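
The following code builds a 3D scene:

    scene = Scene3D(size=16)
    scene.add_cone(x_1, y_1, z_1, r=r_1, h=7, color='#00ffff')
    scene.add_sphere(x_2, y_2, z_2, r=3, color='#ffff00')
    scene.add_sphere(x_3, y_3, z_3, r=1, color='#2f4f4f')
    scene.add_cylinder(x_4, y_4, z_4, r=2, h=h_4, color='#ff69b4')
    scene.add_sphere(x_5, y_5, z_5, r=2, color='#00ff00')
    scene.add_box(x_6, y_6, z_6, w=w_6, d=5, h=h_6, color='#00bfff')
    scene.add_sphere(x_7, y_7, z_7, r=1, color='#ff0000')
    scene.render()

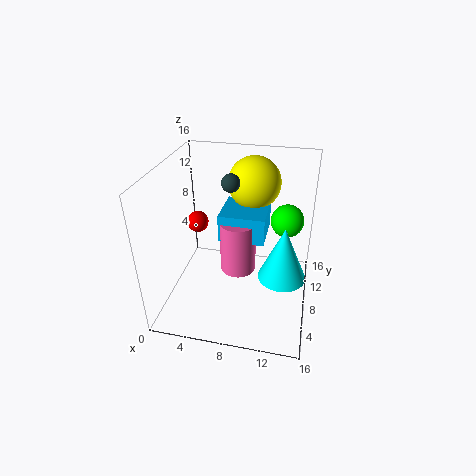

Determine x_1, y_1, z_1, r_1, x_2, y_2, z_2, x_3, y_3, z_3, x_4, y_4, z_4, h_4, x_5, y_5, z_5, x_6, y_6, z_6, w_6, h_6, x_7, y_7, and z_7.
x_1 = 13, y_1 = 11, z_1 = 1, r_1 = 3, x_2 = 9, y_2 = 12, z_2 = 13, x_3 = 7, y_3 = 9, z_3 = 14, x_4 = 8, y_4 = 8, z_4 = 4, h_4 = 6, x_5 = 13, y_5 = 13, z_5 = 8, x_6 = 6, y_6 = 7, z_6 = 8, w_6 = 5, h_6 = 3, x_7 = 5, y_7 = 4, z_7 = 12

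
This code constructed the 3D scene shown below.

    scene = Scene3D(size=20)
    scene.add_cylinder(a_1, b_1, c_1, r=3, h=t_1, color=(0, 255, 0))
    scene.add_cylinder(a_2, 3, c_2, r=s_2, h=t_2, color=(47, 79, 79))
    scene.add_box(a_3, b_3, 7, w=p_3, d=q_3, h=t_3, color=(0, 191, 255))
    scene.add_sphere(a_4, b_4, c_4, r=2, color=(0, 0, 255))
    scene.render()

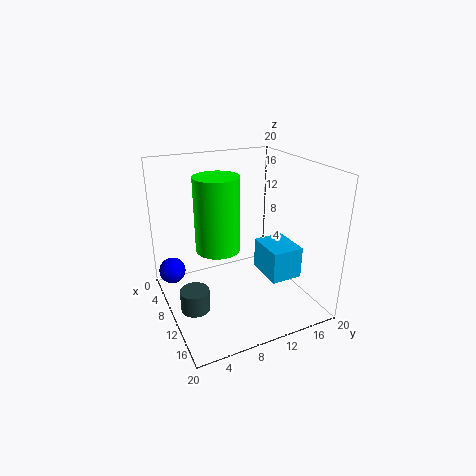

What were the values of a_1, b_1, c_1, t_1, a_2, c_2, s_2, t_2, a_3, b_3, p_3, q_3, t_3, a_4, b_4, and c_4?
a_1 = 10
b_1 = 7
c_1 = 9
t_1 = 10
a_2 = 11
c_2 = 1
s_2 = 2
t_2 = 3
a_3 = 13
b_3 = 11
p_3 = 5
q_3 = 4
t_3 = 4
a_4 = 3
b_4 = 2
c_4 = 3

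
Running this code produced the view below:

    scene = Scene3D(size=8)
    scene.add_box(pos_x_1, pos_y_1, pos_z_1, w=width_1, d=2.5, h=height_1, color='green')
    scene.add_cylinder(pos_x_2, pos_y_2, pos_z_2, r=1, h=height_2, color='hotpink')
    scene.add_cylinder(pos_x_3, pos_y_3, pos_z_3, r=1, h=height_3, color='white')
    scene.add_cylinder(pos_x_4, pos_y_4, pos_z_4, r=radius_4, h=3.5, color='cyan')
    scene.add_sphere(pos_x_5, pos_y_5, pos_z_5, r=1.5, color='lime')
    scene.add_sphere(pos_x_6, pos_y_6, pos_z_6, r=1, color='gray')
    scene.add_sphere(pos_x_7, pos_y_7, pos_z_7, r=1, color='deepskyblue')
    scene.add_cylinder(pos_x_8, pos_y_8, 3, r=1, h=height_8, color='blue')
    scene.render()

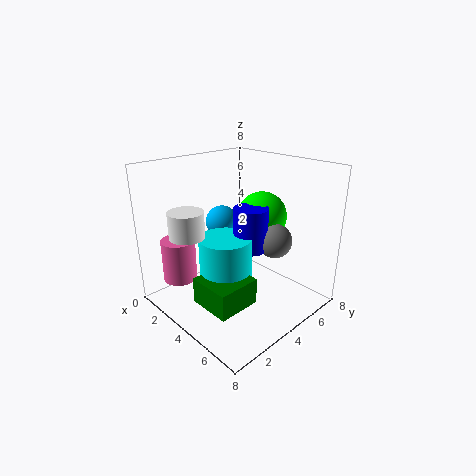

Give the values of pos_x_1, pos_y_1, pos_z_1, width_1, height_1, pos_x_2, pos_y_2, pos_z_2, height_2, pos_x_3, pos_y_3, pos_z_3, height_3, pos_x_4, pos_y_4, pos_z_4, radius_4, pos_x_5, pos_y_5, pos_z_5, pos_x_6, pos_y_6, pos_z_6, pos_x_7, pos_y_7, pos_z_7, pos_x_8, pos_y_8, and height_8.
pos_x_1 = 3, pos_y_1 = 1.5, pos_z_1 = 0.5, width_1 = 2.5, height_1 = 1.5, pos_x_2 = 1, pos_y_2 = 2, pos_z_2 = 1, height_2 = 2.5, pos_x_3 = 2, pos_y_3 = 2, pos_z_3 = 4, height_3 = 1.5, pos_x_4 = 3.5, pos_y_4 = 3.5, pos_z_4 = 0.5, radius_4 = 1.5, pos_x_5 = 3.5, pos_y_5 = 6.5, pos_z_5 = 4.5, pos_x_6 = 5, pos_y_6 = 6, pos_z_6 = 3.5, pos_x_7 = 1.5, pos_y_7 = 5, pos_z_7 = 4, pos_x_8 = 4, pos_y_8 = 5, height_8 = 2.5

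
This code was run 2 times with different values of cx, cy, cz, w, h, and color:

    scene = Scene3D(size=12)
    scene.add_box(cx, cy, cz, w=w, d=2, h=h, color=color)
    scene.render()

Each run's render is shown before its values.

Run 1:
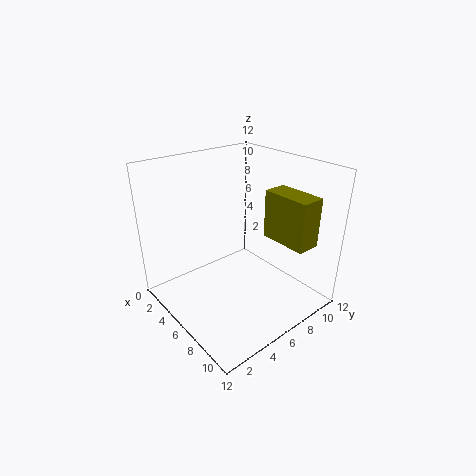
cx = 7
cy = 8
cz = 6
w = 4
h = 4
color = 'olive'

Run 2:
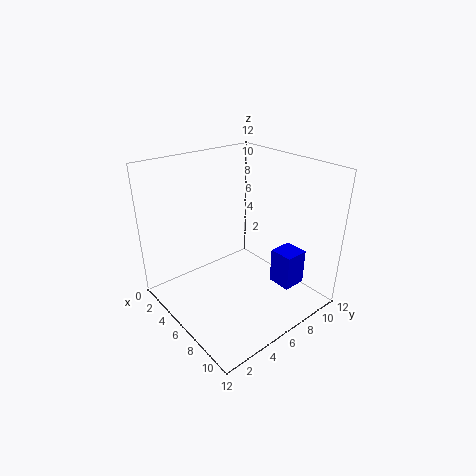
cx = 8
cy = 8
cz = 2
w = 2
h = 3
color = 'blue'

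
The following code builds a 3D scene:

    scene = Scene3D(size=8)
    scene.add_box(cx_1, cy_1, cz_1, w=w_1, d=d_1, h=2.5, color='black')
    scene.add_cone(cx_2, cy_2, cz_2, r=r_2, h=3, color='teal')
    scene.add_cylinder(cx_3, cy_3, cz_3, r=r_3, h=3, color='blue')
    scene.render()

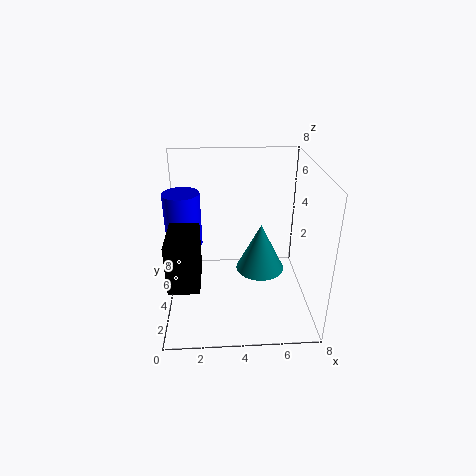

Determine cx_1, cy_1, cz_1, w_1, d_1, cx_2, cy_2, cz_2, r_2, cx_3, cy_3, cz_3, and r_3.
cx_1 = 0.5; cy_1 = 0.5; cz_1 = 3; w_1 = 1.5; d_1 = 2.5; cx_2 = 5.5; cy_2 = 5.5; cz_2 = 1; r_2 = 1.5; cx_3 = 1; cy_3 = 4.5; cz_3 = 3.5; r_3 = 1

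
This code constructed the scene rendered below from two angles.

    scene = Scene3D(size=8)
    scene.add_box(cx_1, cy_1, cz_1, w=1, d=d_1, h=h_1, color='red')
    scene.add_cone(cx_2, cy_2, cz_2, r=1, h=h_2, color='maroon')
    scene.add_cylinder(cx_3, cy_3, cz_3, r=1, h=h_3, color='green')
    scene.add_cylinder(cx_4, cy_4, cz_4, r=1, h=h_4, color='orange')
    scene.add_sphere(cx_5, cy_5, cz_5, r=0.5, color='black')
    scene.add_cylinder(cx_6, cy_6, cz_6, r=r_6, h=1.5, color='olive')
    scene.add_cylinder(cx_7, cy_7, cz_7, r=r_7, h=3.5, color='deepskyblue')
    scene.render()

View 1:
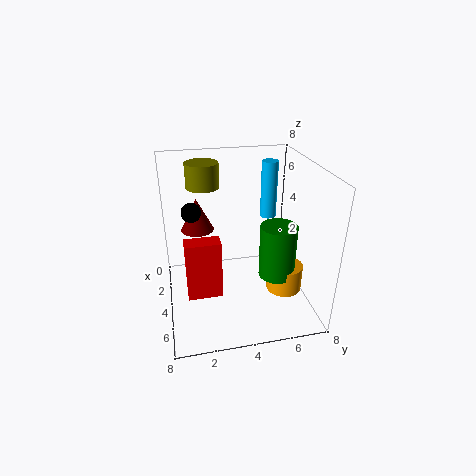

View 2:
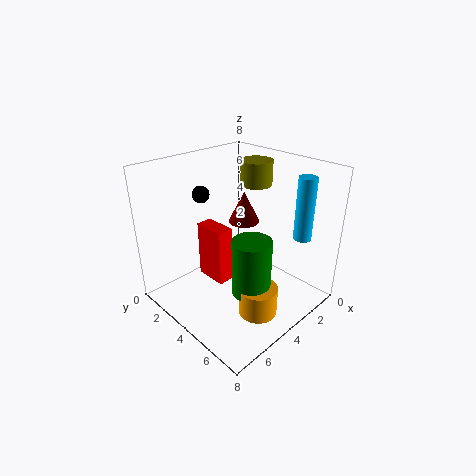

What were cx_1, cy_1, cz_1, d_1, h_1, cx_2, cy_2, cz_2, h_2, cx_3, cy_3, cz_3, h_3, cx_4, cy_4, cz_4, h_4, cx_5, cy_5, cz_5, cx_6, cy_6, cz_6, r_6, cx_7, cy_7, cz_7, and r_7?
cx_1 = 3.5
cy_1 = 1
cz_1 = 0.5
d_1 = 2
h_1 = 3.5
cx_2 = 1.5
cy_2 = 2
cz_2 = 3.5
h_2 = 2
cx_3 = 5
cy_3 = 6
cz_3 = 2
h_3 = 3
cx_4 = 5
cy_4 = 6.5
cz_4 = 1
h_4 = 1.5
cx_5 = 4.5
cy_5 = 1.5
cz_5 = 6
cx_6 = 1
cy_6 = 2.5
cz_6 = 6
r_6 = 1
cx_7 = 1.5
cy_7 = 6.5
cz_7 = 4
r_7 = 0.5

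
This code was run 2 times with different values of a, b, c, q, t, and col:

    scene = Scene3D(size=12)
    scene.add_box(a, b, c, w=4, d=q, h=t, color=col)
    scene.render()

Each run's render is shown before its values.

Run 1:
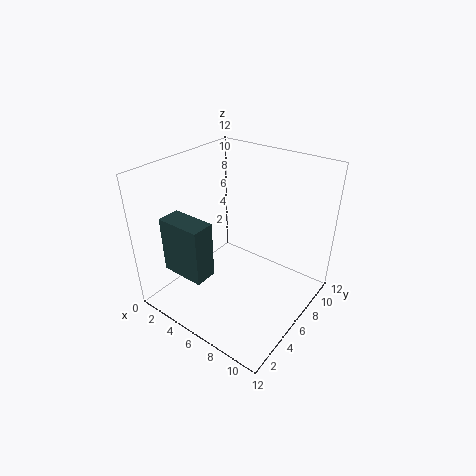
a = 0.5, b = 2.5, c = 2.5, q = 2, t = 5, col = 'darkslategray'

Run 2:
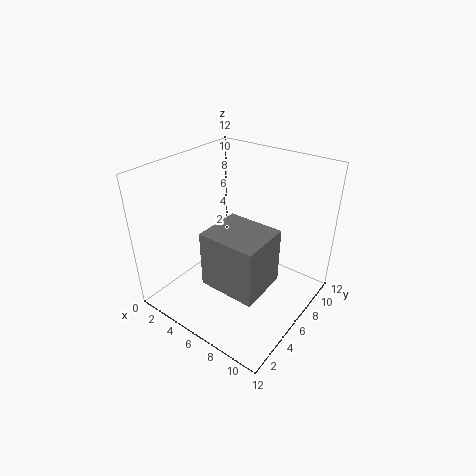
a = 7, b = 0.5, c = 5.5, q = 3.5, t = 4, col = 'gray'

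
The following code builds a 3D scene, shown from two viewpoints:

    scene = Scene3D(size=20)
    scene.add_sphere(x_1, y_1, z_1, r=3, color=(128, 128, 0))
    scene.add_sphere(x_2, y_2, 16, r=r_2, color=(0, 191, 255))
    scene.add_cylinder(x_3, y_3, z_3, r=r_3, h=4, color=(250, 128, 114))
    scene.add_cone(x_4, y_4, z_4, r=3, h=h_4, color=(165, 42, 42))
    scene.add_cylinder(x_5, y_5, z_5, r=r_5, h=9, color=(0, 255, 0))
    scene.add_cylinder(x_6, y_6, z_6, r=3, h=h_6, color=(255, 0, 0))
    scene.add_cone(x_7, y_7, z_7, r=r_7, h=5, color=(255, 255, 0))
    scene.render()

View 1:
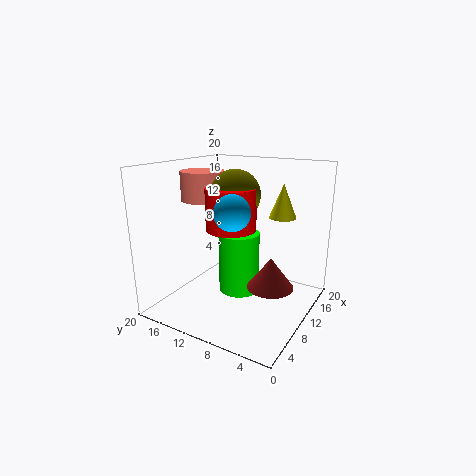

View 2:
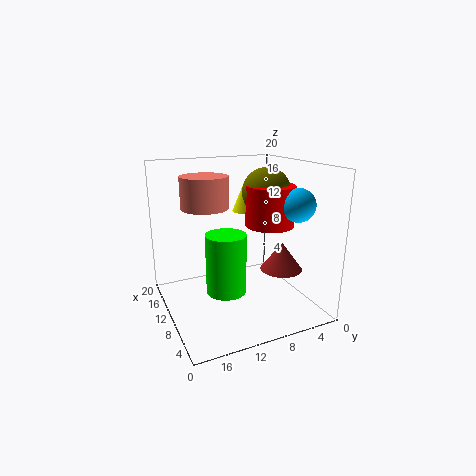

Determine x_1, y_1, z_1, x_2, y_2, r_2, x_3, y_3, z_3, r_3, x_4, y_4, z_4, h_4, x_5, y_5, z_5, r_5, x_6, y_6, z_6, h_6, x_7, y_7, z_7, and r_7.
x_1 = 6, y_1 = 8, z_1 = 17, x_2 = 2, y_2 = 6, r_2 = 2, x_3 = 9, y_3 = 15, z_3 = 15, r_3 = 3, x_4 = 8, y_4 = 4, z_4 = 5, h_4 = 4, x_5 = 12, y_5 = 11, z_5 = 1, r_5 = 3, x_6 = 5, y_6 = 8, z_6 = 13, h_6 = 5, x_7 = 16, y_7 = 6, z_7 = 12, r_7 = 2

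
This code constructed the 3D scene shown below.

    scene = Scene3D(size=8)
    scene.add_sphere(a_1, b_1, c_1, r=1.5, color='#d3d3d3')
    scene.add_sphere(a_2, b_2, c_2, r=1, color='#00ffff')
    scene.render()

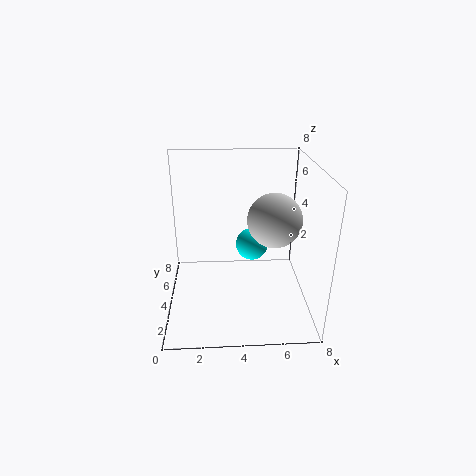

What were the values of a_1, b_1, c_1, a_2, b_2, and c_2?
a_1 = 6
b_1 = 4
c_1 = 5
a_2 = 5
b_2 = 6
c_2 = 2.5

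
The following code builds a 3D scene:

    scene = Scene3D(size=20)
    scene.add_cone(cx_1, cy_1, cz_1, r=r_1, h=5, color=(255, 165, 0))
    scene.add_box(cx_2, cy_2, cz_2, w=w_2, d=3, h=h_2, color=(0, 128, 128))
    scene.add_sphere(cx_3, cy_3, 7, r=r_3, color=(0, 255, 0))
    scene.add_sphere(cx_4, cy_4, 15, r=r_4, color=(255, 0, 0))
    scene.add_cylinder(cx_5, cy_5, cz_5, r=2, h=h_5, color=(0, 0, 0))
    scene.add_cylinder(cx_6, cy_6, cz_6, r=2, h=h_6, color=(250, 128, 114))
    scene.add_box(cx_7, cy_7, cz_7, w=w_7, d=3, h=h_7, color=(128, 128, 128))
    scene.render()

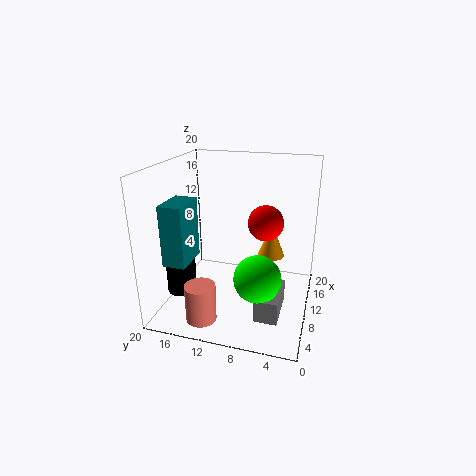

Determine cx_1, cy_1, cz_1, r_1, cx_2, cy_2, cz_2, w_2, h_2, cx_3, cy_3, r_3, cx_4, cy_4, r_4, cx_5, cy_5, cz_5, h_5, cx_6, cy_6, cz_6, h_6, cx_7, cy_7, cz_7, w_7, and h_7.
cx_1 = 14
cy_1 = 6
cz_1 = 6
r_1 = 2
cx_2 = 3
cy_2 = 15
cz_2 = 8
w_2 = 5
h_2 = 8
cx_3 = 5
cy_3 = 6
r_3 = 3
cx_4 = 4
cy_4 = 5
r_4 = 2
cx_5 = 6
cy_5 = 17
cz_5 = 3
h_5 = 7
cx_6 = 3
cy_6 = 13
cz_6 = 1
h_6 = 5
cx_7 = 3
cy_7 = 3
cz_7 = 2
w_7 = 6
h_7 = 3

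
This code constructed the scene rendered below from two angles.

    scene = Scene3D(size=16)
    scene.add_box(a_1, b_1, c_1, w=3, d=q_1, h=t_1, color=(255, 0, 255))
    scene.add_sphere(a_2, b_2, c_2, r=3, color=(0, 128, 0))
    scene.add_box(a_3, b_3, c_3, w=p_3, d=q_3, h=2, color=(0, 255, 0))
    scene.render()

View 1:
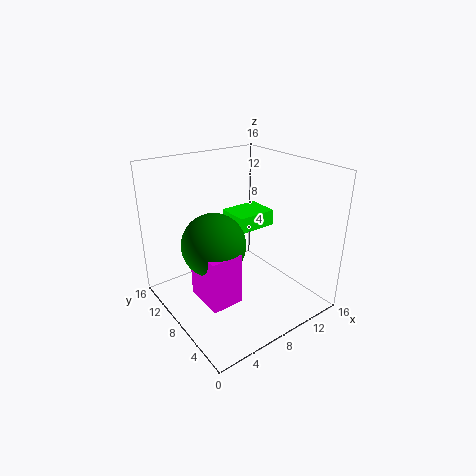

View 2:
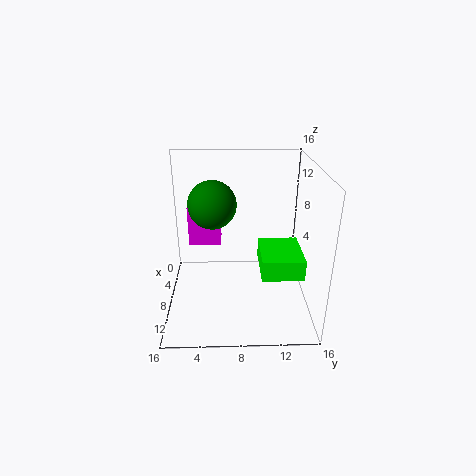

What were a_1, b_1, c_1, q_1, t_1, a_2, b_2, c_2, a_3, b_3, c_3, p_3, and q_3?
a_1 = 1, b_1 = 2, c_1 = 5, q_1 = 4, t_1 = 5, a_2 = 3, b_2 = 5, c_2 = 10, a_3 = 10, b_3 = 10, c_3 = 7, p_3 = 5, q_3 = 4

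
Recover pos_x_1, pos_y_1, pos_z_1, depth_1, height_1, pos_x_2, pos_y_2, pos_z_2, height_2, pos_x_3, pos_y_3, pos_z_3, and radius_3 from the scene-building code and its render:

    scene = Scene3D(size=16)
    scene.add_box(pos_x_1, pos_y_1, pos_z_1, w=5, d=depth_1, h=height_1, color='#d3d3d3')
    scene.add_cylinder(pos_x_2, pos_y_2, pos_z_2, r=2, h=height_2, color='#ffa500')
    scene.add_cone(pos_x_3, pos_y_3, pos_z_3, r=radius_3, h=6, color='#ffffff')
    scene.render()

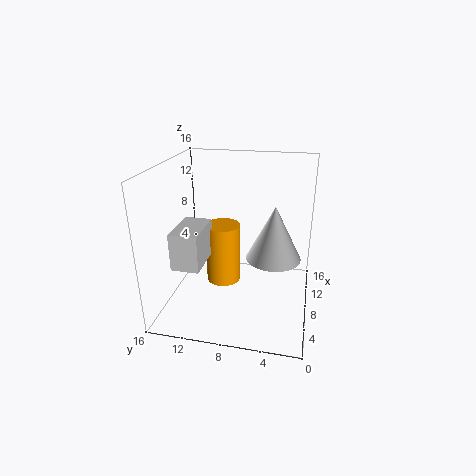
pos_x_1 = 3; pos_y_1 = 11; pos_z_1 = 6; depth_1 = 3; height_1 = 4; pos_x_2 = 9; pos_y_2 = 10; pos_z_2 = 2; height_2 = 7; pos_x_3 = 8; pos_y_3 = 4; pos_z_3 = 6; radius_3 = 3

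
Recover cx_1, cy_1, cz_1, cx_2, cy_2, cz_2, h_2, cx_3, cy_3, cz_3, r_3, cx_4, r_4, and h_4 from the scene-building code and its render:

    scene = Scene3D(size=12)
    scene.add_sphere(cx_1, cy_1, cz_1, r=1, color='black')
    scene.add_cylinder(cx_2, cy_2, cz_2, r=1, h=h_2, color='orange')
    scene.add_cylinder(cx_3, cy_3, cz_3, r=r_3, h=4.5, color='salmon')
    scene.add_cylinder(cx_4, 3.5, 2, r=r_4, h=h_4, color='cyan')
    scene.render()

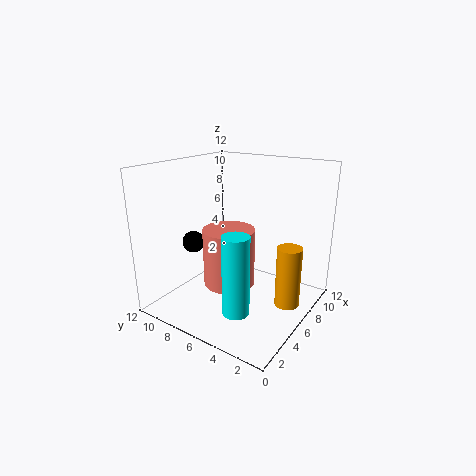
cx_1 = 6; cy_1 = 11; cz_1 = 4.5; cx_2 = 6.5; cy_2 = 1.5; cz_2 = 1; h_2 = 5; cx_3 = 4; cy_3 = 5.5; cz_3 = 3; r_3 = 2; cx_4 = 2; r_4 = 1; h_4 = 6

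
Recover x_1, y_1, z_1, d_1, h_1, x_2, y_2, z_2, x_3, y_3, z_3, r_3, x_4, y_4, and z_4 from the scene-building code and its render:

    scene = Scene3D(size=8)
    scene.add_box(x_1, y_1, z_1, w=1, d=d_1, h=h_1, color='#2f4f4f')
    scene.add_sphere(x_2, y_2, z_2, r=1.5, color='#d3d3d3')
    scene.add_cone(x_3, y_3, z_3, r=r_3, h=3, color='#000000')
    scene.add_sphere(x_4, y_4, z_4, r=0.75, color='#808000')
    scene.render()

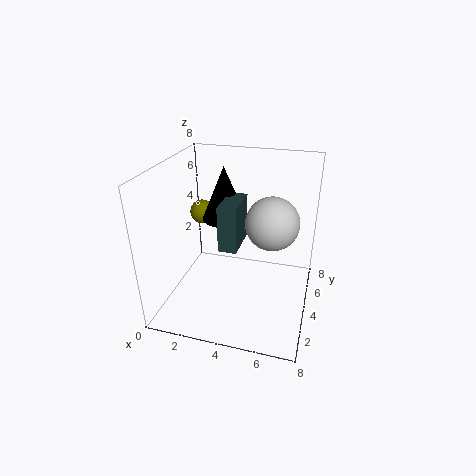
x_1 = 3.25, y_1 = 2.75, z_1 = 3.75, d_1 = 2.25, h_1 = 2.5, x_2 = 5.75, y_2 = 4.75, z_2 = 4.75, x_3 = 3, y_3 = 4.75, z_3 = 4.75, r_3 = 1.25, x_4 = 1, y_4 = 6.25, z_4 = 4.25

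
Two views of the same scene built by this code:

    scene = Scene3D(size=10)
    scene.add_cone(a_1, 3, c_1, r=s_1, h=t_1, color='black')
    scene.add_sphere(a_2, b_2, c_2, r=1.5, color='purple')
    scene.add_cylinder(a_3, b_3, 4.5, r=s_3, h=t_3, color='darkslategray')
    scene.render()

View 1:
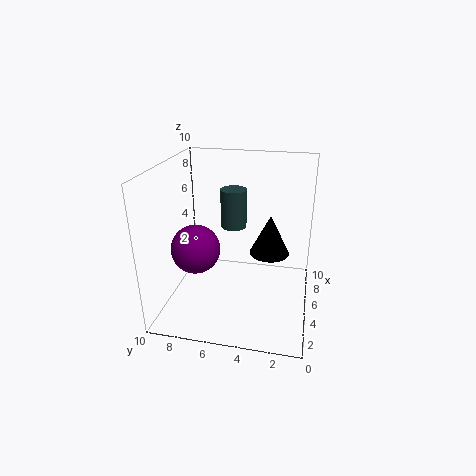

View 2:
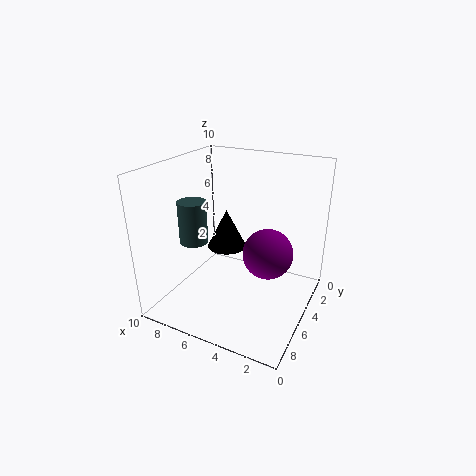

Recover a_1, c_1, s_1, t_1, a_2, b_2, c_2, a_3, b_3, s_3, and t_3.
a_1 = 7
c_1 = 3
s_1 = 1.5
t_1 = 3
a_2 = 2
b_2 = 7
c_2 = 5.5
a_3 = 8
b_3 = 6
s_3 = 1
t_3 = 3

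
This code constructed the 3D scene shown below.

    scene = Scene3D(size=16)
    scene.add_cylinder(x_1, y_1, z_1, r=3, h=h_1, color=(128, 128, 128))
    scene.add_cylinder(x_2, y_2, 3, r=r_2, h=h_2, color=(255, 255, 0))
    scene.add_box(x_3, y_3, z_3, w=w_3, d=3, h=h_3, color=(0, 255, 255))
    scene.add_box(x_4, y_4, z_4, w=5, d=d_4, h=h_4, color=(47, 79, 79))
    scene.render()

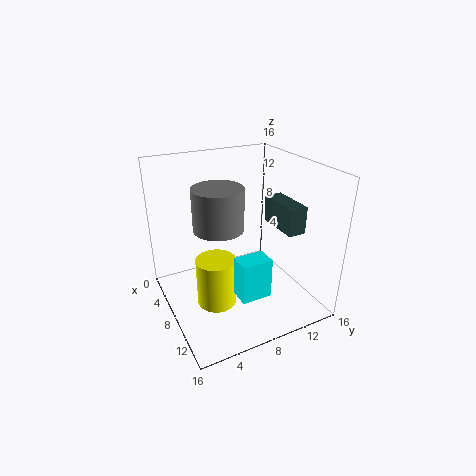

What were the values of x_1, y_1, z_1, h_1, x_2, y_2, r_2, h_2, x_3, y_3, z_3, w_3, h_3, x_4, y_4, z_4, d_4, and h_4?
x_1 = 5; y_1 = 7; z_1 = 8; h_1 = 5; x_2 = 11; y_2 = 4; r_2 = 2; h_2 = 5; x_3 = 13; y_3 = 5; z_3 = 5; w_3 = 2; h_3 = 4; x_4 = 7; y_4 = 12; z_4 = 9; d_4 = 2; h_4 = 3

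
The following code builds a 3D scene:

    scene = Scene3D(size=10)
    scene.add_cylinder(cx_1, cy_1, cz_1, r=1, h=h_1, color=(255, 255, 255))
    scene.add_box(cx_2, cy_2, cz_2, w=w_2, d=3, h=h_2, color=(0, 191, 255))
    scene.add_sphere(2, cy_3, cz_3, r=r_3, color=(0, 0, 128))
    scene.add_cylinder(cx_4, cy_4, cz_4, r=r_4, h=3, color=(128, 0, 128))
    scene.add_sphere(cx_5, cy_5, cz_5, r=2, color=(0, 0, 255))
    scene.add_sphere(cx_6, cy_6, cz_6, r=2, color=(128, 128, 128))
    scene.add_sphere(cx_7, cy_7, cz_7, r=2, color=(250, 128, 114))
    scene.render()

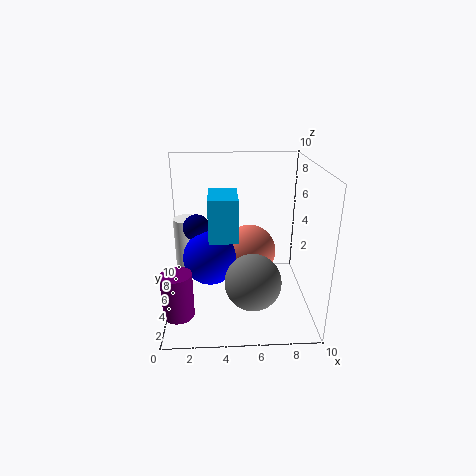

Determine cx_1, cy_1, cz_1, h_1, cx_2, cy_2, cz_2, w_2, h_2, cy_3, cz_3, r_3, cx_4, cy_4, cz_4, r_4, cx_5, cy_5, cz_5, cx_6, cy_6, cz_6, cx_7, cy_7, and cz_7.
cx_1 = 1
cy_1 = 9
cz_1 = 1
h_1 = 4
cx_2 = 3
cy_2 = 4
cz_2 = 5
w_2 = 2
h_2 = 3
cy_3 = 7
cz_3 = 5
r_3 = 1
cx_4 = 1
cy_4 = 2
cz_4 = 1
r_4 = 1
cx_5 = 3
cy_5 = 6
cz_5 = 3
cx_6 = 6
cy_6 = 4
cz_6 = 2
cx_7 = 6
cy_7 = 7
cz_7 = 3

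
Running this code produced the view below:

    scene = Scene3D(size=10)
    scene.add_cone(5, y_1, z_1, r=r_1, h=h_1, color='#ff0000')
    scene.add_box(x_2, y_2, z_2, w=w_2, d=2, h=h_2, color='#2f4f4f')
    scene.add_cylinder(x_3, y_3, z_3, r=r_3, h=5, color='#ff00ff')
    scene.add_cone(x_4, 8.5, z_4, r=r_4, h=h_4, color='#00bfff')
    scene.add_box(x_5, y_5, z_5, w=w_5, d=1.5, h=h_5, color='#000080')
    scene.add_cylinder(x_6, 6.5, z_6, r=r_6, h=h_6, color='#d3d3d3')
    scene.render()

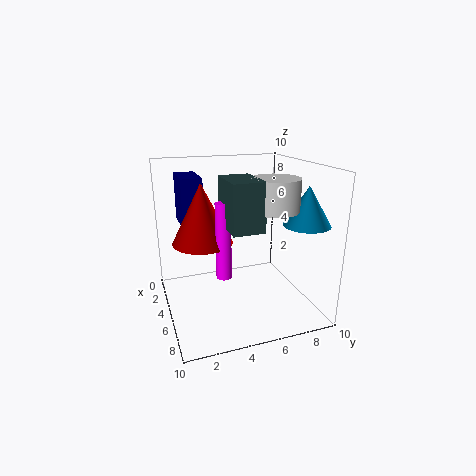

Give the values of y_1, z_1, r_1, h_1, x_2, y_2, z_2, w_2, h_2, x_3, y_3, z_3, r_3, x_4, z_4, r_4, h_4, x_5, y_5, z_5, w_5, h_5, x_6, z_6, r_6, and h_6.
y_1 = 2.5; z_1 = 5; r_1 = 2; h_1 = 4; x_2 = 5.5; y_2 = 3.5; z_2 = 6.5; w_2 = 3; h_2 = 3; x_3 = 6.5; y_3 = 3.5; z_3 = 3; r_3 = 0.5; x_4 = 8; z_4 = 6.5; r_4 = 1.5; h_4 = 2.5; x_5 = 0.5; y_5 = 1.5; z_5 = 5.5; w_5 = 3; h_5 = 3.5; x_6 = 7.5; z_6 = 7.5; r_6 = 1.5; h_6 = 2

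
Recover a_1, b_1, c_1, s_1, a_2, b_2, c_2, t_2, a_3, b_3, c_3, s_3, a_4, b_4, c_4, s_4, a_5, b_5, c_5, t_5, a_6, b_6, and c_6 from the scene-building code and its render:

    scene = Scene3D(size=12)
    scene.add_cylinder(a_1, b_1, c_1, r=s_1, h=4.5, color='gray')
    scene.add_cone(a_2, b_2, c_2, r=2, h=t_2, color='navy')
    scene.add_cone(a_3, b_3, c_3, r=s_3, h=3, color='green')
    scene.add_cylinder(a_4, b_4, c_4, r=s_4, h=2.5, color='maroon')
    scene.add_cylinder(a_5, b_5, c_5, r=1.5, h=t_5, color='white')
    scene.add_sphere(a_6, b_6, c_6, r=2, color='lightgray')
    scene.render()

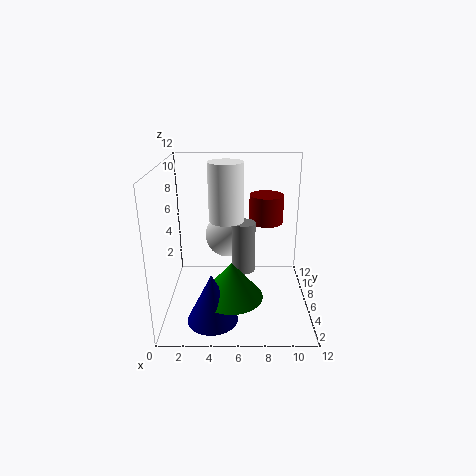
a_1 = 6.5, b_1 = 7, c_1 = 2.5, s_1 = 1, a_2 = 4, b_2 = 2.5, c_2 = 0.5, t_2 = 4, a_3 = 5.5, b_3 = 3.5, c_3 = 2, s_3 = 2.5, a_4 = 8.5, b_4 = 8.5, c_4 = 6.5, s_4 = 1.5, a_5 = 5, b_5 = 7.5, c_5 = 7, t_5 = 5, a_6 = 5, b_6 = 9, c_6 = 5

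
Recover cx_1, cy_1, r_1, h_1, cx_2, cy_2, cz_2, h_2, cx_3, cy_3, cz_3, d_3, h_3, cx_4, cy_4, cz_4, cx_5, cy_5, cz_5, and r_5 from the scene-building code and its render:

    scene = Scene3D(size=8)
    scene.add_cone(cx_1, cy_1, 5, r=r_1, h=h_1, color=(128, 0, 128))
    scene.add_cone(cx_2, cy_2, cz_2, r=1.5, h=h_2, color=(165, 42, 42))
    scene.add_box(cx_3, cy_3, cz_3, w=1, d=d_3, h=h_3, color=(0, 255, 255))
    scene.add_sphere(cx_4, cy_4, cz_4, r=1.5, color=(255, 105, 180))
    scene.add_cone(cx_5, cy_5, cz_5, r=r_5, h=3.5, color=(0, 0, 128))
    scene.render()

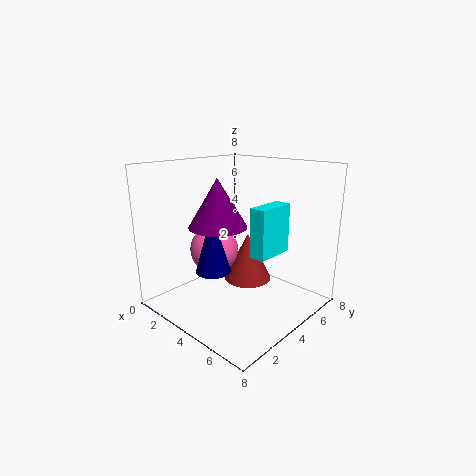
cx_1 = 4; cy_1 = 2.5; r_1 = 1.5; h_1 = 2.5; cx_2 = 3; cy_2 = 6; cz_2 = 0.5; h_2 = 3; cx_3 = 4; cy_3 = 5; cz_3 = 2.5; d_3 = 2.5; h_3 = 3; cx_4 = 1.5; cy_4 = 4.5; cz_4 = 2.5; cx_5 = 3; cy_5 = 3; cz_5 = 2; r_5 = 1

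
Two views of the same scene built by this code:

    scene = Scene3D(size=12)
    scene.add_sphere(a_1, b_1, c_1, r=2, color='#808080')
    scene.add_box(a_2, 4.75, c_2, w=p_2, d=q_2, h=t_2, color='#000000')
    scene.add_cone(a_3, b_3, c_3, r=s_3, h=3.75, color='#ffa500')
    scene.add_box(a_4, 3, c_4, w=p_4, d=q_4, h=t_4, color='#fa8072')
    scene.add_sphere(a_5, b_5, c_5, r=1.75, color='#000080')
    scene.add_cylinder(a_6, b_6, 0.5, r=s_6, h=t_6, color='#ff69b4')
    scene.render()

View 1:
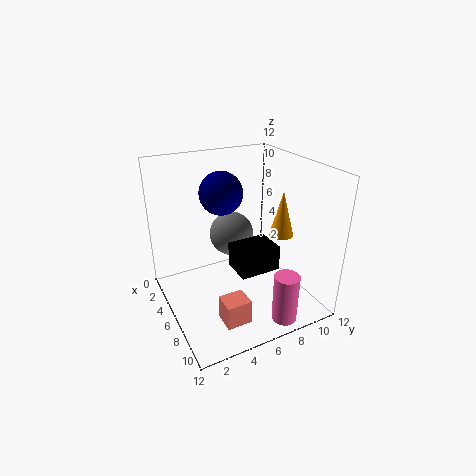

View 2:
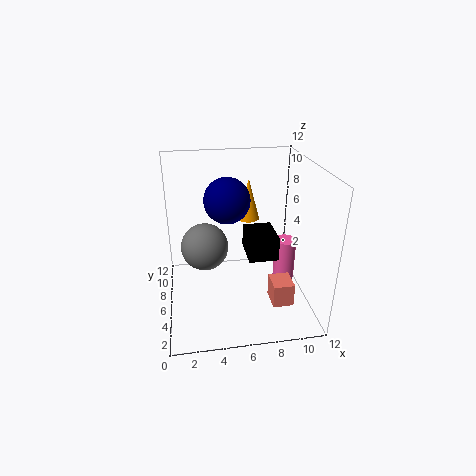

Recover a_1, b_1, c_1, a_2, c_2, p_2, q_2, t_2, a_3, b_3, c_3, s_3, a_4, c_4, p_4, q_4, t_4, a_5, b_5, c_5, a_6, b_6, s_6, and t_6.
a_1 = 3.25, b_1 = 6.75, c_1 = 5, a_2 = 6.75, c_2 = 4.25, p_2 = 2.5, q_2 = 3.25, t_2 = 2, a_3 = 7.5, b_3 = 9.25, c_3 = 6.25, s_3 = 1, a_4 = 8.5, c_4 = 0.75, p_4 = 1.75, q_4 = 2, t_4 = 2, a_5 = 5, b_5 = 5, c_5 = 9.75, a_6 = 10.75, b_6 = 7.75, s_6 = 1, t_6 = 4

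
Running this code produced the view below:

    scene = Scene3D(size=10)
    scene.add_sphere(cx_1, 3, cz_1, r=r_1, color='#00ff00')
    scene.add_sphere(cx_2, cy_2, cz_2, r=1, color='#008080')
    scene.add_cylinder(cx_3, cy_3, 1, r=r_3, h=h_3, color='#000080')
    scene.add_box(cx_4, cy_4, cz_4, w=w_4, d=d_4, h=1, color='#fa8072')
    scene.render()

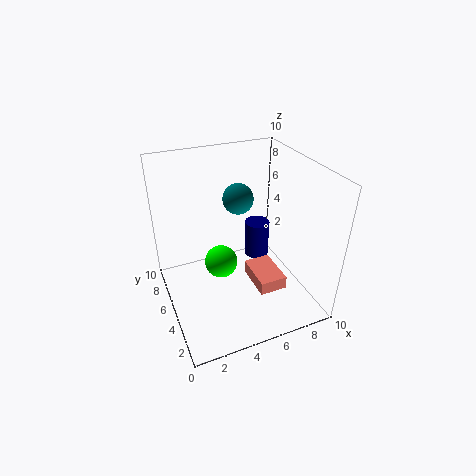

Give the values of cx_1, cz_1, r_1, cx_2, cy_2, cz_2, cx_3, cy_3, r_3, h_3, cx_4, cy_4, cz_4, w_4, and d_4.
cx_1 = 3; cz_1 = 5; r_1 = 1; cx_2 = 5; cy_2 = 5; cz_2 = 8; cx_3 = 8; cy_3 = 8; r_3 = 1; h_3 = 3; cx_4 = 6; cy_4 = 3; cz_4 = 1; w_4 = 2; d_4 = 3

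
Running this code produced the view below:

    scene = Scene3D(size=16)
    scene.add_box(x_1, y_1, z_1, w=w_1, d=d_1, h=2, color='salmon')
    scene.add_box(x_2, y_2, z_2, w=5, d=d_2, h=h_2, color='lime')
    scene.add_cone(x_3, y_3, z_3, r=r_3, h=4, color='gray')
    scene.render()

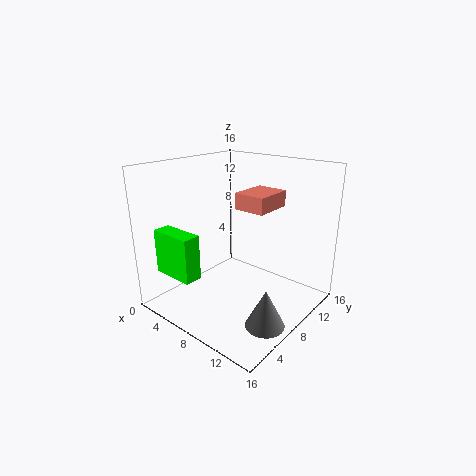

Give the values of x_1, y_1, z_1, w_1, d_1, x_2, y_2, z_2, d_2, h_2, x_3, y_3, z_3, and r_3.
x_1 = 5; y_1 = 11; z_1 = 10; w_1 = 4; d_1 = 5; x_2 = 1; y_2 = 2; z_2 = 4; d_2 = 2; h_2 = 5; x_3 = 14; y_3 = 5; z_3 = 1; r_3 = 2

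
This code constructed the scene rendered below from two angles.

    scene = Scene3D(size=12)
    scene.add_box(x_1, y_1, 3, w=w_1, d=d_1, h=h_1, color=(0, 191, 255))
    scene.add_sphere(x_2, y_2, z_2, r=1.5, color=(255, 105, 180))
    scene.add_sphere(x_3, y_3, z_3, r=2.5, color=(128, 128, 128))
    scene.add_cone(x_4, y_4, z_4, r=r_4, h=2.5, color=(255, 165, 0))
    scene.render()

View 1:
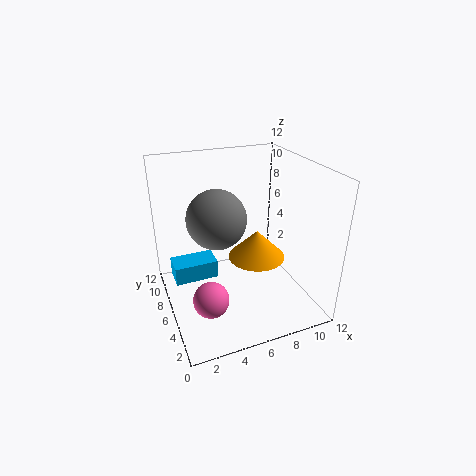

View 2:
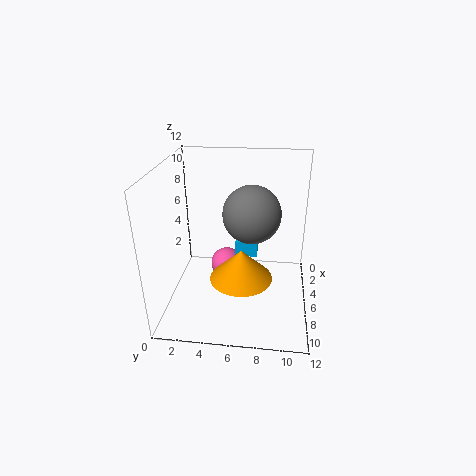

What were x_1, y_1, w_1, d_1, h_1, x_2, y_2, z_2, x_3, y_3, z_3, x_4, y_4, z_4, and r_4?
x_1 = 0.5; y_1 = 5.5; w_1 = 3.5; d_1 = 2; h_1 = 1.5; x_2 = 3; y_2 = 4.5; z_2 = 1.5; x_3 = 4.5; y_3 = 7; z_3 = 7.5; x_4 = 8; y_4 = 6.5; z_4 = 3.5; r_4 = 2.5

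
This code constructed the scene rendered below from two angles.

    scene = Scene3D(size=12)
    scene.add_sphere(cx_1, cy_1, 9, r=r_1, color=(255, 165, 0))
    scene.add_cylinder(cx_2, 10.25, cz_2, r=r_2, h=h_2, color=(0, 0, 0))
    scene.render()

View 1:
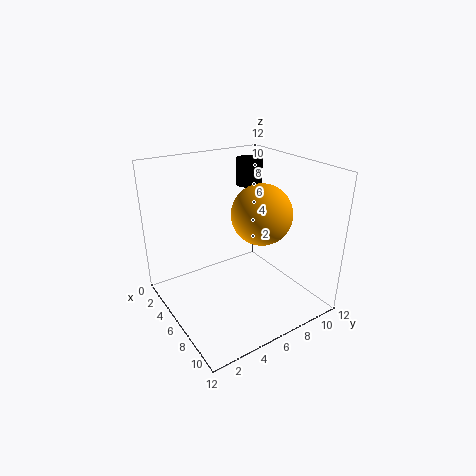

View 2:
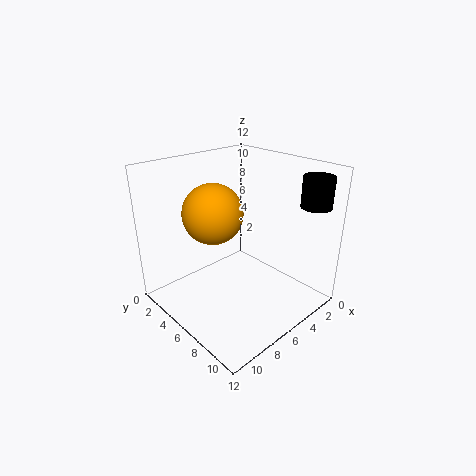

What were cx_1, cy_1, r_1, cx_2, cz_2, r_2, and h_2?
cx_1 = 8.75
cy_1 = 6.25
r_1 = 2.25
cx_2 = 1.5
cz_2 = 8.75
r_2 = 1.25
h_2 = 2.5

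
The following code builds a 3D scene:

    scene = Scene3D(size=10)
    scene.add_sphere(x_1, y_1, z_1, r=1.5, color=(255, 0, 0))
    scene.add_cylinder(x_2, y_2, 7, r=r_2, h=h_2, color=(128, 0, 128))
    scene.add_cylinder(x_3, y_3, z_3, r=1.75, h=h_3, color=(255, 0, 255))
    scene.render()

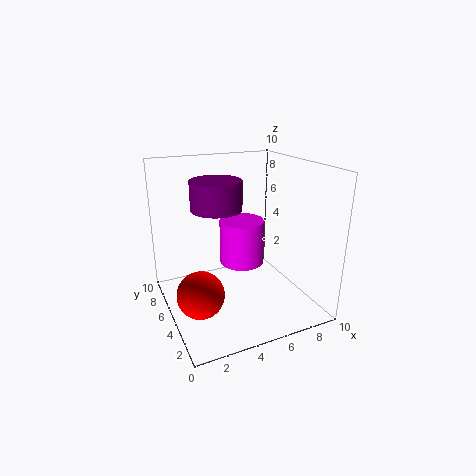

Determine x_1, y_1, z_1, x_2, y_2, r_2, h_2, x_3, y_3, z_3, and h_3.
x_1 = 1.5
y_1 = 3
z_1 = 2.5
x_2 = 3.75
y_2 = 5.75
r_2 = 1.75
h_2 = 2
x_3 = 6.5
y_3 = 7.5
z_3 = 1.75
h_3 = 3.5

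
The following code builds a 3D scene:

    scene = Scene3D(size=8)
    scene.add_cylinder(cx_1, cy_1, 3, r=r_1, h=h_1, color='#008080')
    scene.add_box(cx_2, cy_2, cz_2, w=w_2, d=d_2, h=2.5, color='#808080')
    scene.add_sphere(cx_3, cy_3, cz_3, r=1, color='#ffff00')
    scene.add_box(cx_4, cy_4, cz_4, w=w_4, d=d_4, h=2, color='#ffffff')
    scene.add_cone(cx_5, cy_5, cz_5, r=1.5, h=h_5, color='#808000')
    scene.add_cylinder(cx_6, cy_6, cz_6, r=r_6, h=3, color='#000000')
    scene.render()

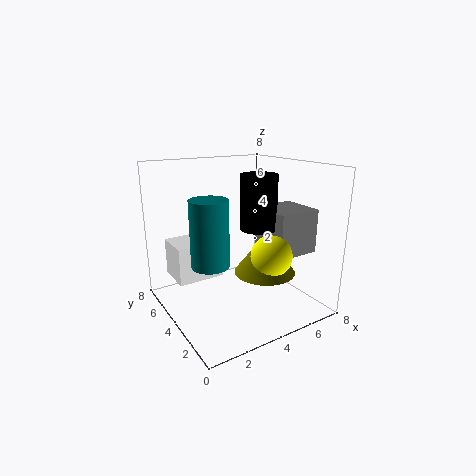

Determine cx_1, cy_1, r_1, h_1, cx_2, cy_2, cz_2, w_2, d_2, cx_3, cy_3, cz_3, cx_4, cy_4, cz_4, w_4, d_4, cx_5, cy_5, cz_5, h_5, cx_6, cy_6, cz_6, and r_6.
cx_1 = 2, cy_1 = 3.5, r_1 = 1, h_1 = 3.5, cx_2 = 5.5, cy_2 = 2, cz_2 = 3, w_2 = 2.5, d_2 = 2.5, cx_3 = 4, cy_3 = 1, cz_3 = 4, cx_4 = 0.5, cy_4 = 4, cz_4 = 2, w_4 = 2.5, d_4 = 2, cx_5 = 4, cy_5 = 1.5, cz_5 = 3, h_5 = 2, cx_6 = 5, cy_6 = 3.5, cz_6 = 4.5, r_6 = 1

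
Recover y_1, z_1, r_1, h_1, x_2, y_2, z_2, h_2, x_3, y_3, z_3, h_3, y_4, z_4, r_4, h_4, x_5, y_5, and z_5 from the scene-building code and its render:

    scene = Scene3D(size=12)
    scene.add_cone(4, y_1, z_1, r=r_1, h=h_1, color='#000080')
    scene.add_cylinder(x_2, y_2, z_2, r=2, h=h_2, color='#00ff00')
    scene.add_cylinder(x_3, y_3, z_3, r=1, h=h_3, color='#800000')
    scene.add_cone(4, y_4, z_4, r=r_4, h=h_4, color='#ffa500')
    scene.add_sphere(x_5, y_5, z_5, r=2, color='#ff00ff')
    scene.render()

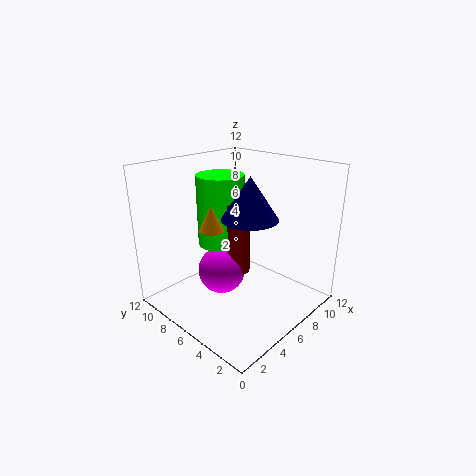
y_1 = 3
z_1 = 9
r_1 = 2
h_1 = 3
x_2 = 6
y_2 = 8
z_2 = 5
h_2 = 6
x_3 = 6
y_3 = 6
z_3 = 3
h_3 = 6
y_4 = 7
z_4 = 7
r_4 = 1
h_4 = 2
x_5 = 5
y_5 = 7
z_5 = 3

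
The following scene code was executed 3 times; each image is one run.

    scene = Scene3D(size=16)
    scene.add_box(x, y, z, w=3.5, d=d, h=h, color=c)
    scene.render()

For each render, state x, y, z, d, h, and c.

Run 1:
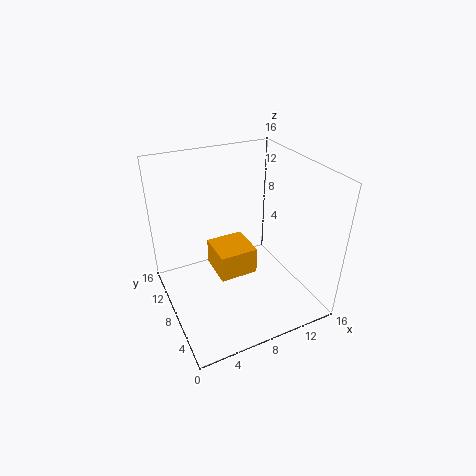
x = 3.5; y = 2; z = 8; d = 3.5; h = 2.5; c = 'orange'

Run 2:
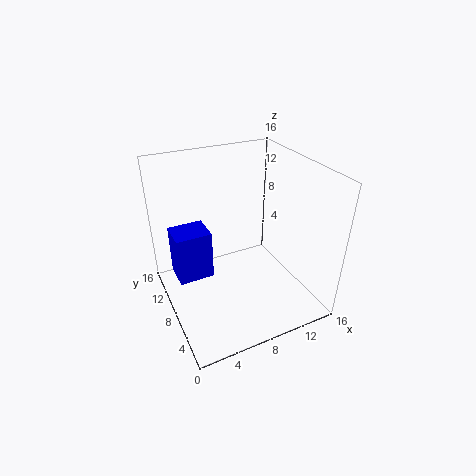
x = 0.5; y = 5.5; z = 6; d = 3; h = 5; c = 'blue'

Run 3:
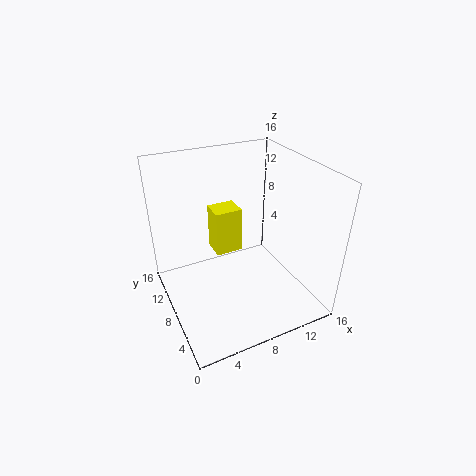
x = 7.5; y = 13; z = 2.5; d = 3; h = 6; c = 'yellow'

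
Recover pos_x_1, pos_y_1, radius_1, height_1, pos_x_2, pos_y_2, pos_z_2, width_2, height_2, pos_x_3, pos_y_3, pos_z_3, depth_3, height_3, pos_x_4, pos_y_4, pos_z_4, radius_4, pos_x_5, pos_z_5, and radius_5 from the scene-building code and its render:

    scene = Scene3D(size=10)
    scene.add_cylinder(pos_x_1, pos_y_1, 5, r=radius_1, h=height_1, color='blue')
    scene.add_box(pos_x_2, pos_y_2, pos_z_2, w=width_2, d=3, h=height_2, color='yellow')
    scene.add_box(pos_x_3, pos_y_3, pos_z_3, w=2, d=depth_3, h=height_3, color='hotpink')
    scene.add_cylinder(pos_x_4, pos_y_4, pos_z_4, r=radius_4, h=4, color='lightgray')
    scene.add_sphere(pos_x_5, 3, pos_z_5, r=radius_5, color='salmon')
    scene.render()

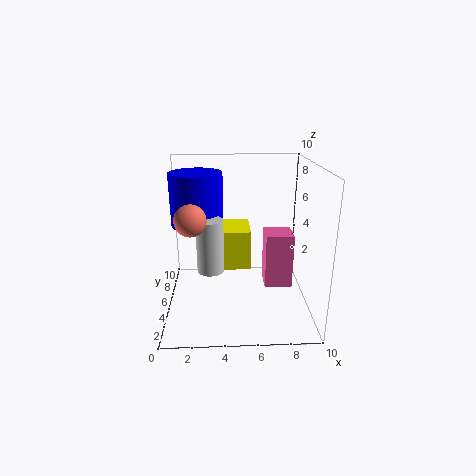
pos_x_1 = 2
pos_y_1 = 8
radius_1 = 2
height_1 = 4
pos_x_2 = 4
pos_y_2 = 6
pos_z_2 = 2
width_2 = 2
height_2 = 3
pos_x_3 = 7
pos_y_3 = 5
pos_z_3 = 1
depth_3 = 2
height_3 = 4
pos_x_4 = 3
pos_y_4 = 6
pos_z_4 = 2
radius_4 = 1
pos_x_5 = 2
pos_z_5 = 7
radius_5 = 1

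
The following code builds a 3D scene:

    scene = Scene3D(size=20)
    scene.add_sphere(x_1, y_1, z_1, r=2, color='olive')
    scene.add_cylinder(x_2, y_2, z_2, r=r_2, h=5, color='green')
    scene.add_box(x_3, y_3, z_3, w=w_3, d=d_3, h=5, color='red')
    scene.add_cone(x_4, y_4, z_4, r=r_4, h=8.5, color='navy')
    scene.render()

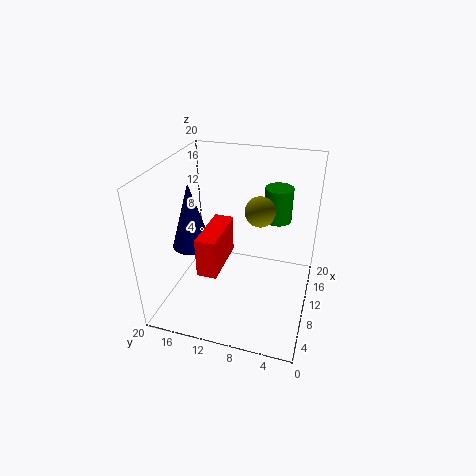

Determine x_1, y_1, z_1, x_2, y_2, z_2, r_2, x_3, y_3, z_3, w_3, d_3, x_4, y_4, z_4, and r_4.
x_1 = 10; y_1 = 7; z_1 = 14.5; x_2 = 15; y_2 = 5.5; z_2 = 11; r_2 = 2; x_3 = 2.5; y_3 = 10.5; z_3 = 8.5; w_3 = 7; d_3 = 2.5; x_4 = 6; y_4 = 15; z_4 = 10.5; r_4 = 2.5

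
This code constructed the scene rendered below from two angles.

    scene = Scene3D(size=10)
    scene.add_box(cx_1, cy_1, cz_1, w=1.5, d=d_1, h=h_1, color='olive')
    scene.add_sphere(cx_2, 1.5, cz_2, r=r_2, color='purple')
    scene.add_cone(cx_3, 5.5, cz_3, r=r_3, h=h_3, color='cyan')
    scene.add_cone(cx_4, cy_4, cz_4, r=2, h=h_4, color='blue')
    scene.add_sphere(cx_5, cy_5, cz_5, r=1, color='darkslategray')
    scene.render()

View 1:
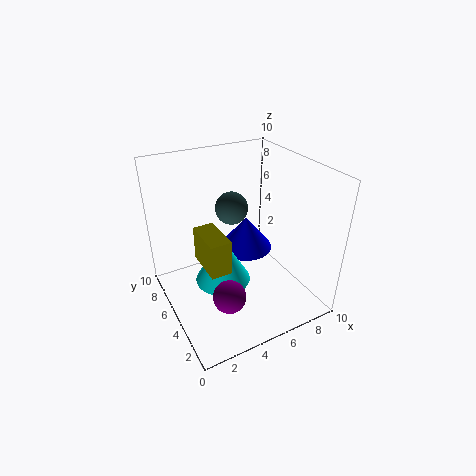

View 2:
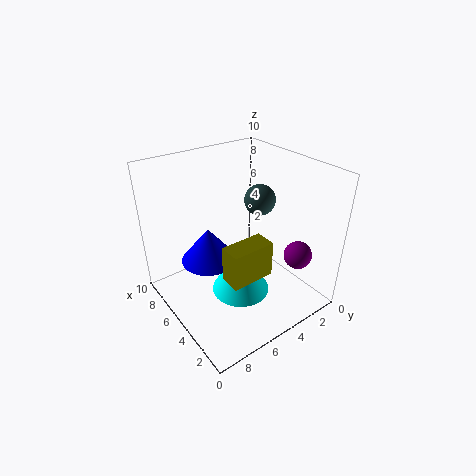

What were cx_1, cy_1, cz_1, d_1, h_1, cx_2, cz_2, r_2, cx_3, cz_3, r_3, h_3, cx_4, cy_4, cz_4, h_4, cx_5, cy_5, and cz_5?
cx_1 = 2.5, cy_1 = 4, cz_1 = 3, d_1 = 3, h_1 = 2.5, cx_2 = 2.5, cz_2 = 3.5, r_2 = 1, cx_3 = 4, cz_3 = 1.5, r_3 = 2, h_3 = 3.5, cx_4 = 6.5, cy_4 = 6.5, cz_4 = 3, h_4 = 2.5, cx_5 = 4, cy_5 = 4, cz_5 = 8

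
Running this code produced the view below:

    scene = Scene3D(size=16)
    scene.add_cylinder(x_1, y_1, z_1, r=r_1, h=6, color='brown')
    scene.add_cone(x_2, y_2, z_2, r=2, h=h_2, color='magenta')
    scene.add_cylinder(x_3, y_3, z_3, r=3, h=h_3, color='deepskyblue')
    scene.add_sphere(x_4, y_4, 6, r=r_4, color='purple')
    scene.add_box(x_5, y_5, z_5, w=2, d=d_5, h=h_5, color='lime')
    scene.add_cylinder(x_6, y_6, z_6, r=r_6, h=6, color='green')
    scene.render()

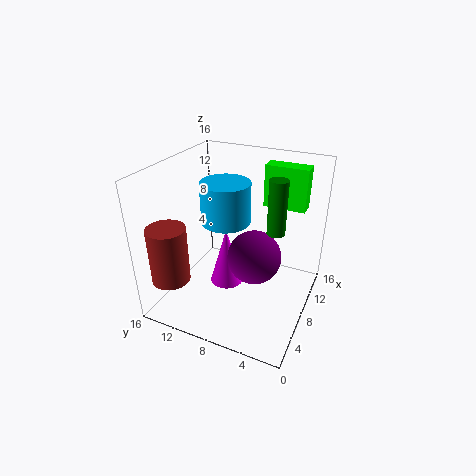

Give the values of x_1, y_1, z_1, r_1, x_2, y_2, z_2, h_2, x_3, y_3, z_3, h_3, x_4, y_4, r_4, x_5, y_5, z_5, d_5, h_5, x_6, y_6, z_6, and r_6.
x_1 = 2
y_1 = 13
z_1 = 5
r_1 = 2
x_2 = 9
y_2 = 10
z_2 = 1
h_2 = 7
x_3 = 11
y_3 = 11
z_3 = 8
h_3 = 5
x_4 = 8
y_4 = 6
r_4 = 3
x_5 = 13
y_5 = 2
z_5 = 10
d_5 = 5
h_5 = 5
x_6 = 9
y_6 = 4
z_6 = 9
r_6 = 1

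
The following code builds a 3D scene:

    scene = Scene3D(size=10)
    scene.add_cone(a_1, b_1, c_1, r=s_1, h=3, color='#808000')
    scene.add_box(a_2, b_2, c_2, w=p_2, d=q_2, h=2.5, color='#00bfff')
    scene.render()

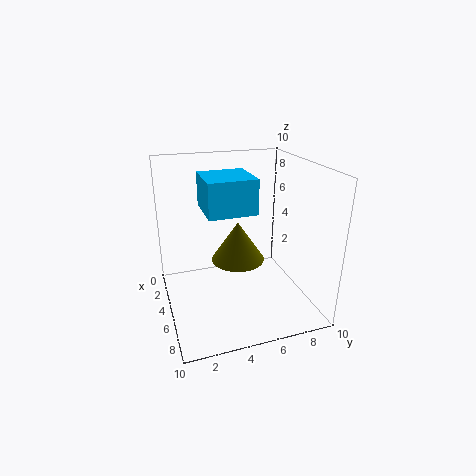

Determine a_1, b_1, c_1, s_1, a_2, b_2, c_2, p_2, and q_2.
a_1 = 3.5
b_1 = 5.5
c_1 = 2.5
s_1 = 2
a_2 = 1.5
b_2 = 3
c_2 = 6.5
p_2 = 3.5
q_2 = 3.5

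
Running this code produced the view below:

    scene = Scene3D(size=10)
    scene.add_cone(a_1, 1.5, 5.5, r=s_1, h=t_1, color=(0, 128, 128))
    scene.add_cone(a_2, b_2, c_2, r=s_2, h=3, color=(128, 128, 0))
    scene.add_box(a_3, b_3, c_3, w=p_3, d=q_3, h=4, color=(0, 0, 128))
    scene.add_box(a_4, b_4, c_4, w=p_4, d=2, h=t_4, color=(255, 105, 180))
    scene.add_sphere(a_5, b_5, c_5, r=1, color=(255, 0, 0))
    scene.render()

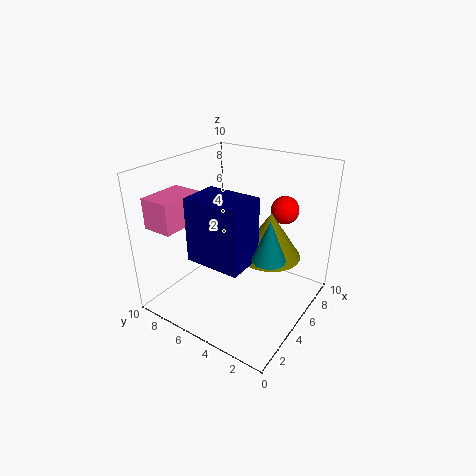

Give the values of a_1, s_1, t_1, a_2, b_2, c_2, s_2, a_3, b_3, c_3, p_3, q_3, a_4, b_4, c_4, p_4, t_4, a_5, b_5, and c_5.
a_1 = 3; s_1 = 1; t_1 = 2.5; a_2 = 5; b_2 = 2.5; c_2 = 4.5; s_2 = 2; a_3 = 1; b_3 = 2.5; c_3 = 5; p_3 = 2.5; q_3 = 3.5; a_4 = 0.5; b_4 = 7; c_4 = 6.5; p_4 = 3; t_4 = 2; a_5 = 8; b_5 = 3; c_5 = 6.5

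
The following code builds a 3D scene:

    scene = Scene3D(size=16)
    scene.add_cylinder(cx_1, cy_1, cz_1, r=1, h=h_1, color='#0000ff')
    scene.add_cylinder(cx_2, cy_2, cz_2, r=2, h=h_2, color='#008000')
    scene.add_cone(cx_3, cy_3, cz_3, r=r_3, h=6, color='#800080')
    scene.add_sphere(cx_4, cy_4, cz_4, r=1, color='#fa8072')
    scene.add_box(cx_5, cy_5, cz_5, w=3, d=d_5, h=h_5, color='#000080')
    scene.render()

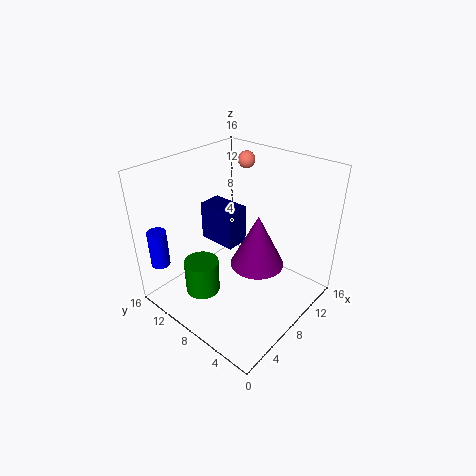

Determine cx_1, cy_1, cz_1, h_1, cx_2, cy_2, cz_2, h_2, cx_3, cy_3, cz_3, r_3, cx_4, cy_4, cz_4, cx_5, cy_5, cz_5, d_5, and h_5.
cx_1 = 1
cy_1 = 13
cz_1 = 6
h_1 = 4
cx_2 = 5
cy_2 = 11
cz_2 = 1
h_2 = 4
cx_3 = 9
cy_3 = 6
cz_3 = 5
r_3 = 3
cx_4 = 13
cy_4 = 11
cz_4 = 15
cx_5 = 10
cy_5 = 11
cz_5 = 4
d_5 = 5
h_5 = 5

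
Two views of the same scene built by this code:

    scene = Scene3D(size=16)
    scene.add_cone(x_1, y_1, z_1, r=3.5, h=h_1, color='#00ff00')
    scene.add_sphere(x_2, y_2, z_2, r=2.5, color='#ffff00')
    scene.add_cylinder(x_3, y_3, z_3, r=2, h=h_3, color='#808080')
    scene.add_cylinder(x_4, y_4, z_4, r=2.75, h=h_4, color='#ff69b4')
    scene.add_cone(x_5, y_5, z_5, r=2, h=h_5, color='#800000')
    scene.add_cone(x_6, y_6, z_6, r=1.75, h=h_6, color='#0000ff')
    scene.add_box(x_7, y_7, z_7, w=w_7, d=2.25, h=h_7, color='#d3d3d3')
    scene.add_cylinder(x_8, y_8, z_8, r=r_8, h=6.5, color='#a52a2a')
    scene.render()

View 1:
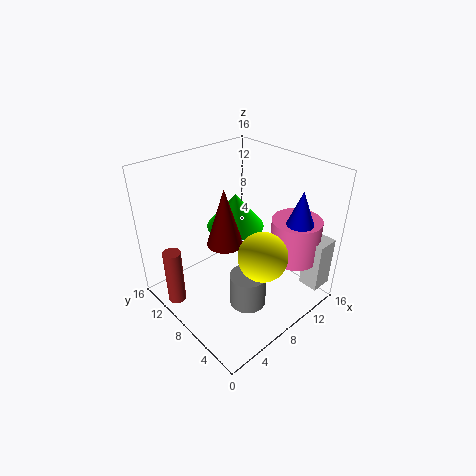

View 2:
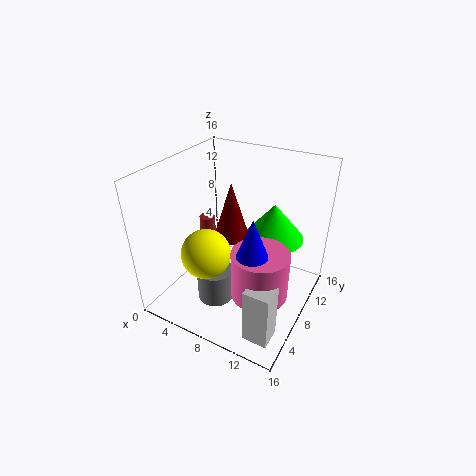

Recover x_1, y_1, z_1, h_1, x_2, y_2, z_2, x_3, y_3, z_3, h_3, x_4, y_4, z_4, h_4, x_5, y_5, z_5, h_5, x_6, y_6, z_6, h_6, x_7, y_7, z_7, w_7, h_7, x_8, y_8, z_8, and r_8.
x_1 = 10.75
y_1 = 11.5
z_1 = 7
h_1 = 4.25
x_2 = 7
y_2 = 3.25
z_2 = 8.5
x_3 = 6.75
y_3 = 5
z_3 = 1.5
h_3 = 3.75
x_4 = 12.75
y_4 = 3.75
z_4 = 5.5
h_4 = 4.75
x_5 = 6.75
y_5 = 8.75
z_5 = 7.5
h_5 = 6.5
x_6 = 12.25
y_6 = 3
z_6 = 9.5
h_6 = 4.5
x_7 = 12.75
y_7 = 0.25
z_7 = 2.5
w_7 = 2.5
h_7 = 5.75
x_8 = 1.5
y_8 = 11.5
z_8 = 0.75
r_8 = 1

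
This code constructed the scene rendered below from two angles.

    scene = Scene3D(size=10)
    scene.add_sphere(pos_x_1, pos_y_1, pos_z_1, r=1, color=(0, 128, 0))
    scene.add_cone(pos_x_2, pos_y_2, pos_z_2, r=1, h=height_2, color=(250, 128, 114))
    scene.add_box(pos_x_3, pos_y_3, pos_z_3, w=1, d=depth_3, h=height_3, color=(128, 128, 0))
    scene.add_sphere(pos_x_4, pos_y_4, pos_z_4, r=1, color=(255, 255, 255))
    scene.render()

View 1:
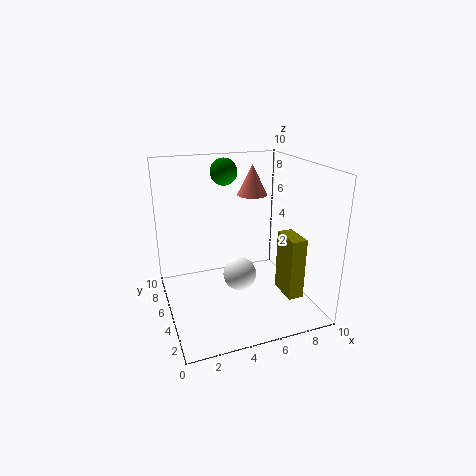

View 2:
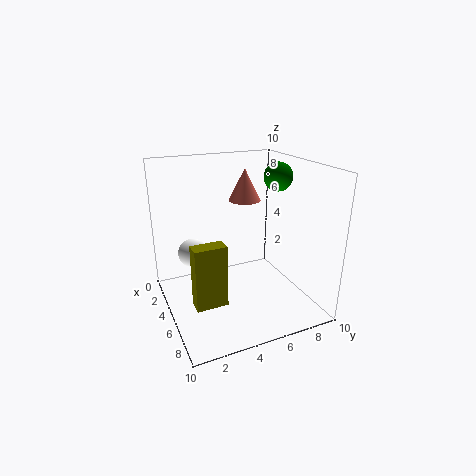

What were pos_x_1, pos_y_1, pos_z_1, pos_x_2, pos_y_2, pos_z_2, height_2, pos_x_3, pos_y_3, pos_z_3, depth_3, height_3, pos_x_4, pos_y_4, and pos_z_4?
pos_x_1 = 5
pos_y_1 = 8
pos_z_1 = 9
pos_x_2 = 6
pos_y_2 = 5
pos_z_2 = 8
height_2 = 2
pos_x_3 = 7
pos_y_3 = 1
pos_z_3 = 2
depth_3 = 2
height_3 = 4
pos_x_4 = 4
pos_y_4 = 2
pos_z_4 = 4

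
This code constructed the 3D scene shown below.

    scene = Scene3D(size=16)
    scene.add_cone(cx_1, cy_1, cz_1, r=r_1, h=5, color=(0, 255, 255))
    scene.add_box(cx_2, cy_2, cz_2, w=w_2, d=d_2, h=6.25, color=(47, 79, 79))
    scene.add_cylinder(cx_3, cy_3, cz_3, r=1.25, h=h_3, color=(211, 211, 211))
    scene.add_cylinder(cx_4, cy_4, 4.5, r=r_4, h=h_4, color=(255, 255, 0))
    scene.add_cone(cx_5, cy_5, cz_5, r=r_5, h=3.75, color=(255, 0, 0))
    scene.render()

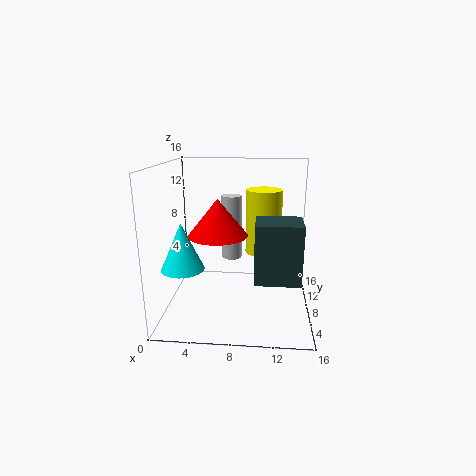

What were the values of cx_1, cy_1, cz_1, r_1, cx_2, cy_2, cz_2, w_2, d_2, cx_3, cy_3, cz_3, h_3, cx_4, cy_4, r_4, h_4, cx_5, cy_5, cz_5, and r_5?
cx_1 = 2.5, cy_1 = 4.75, cz_1 = 5.5, r_1 = 2.25, cx_2 = 10, cy_2 = 3.5, cz_2 = 4.5, w_2 = 4.75, d_2 = 4, cx_3 = 6.75, cy_3 = 13, cz_3 = 3.75, h_3 = 8, cx_4 = 10.75, cy_4 = 13.25, r_4 = 2.25, h_4 = 8, cx_5 = 6.25, cy_5 = 5, cz_5 = 9.25, r_5 = 3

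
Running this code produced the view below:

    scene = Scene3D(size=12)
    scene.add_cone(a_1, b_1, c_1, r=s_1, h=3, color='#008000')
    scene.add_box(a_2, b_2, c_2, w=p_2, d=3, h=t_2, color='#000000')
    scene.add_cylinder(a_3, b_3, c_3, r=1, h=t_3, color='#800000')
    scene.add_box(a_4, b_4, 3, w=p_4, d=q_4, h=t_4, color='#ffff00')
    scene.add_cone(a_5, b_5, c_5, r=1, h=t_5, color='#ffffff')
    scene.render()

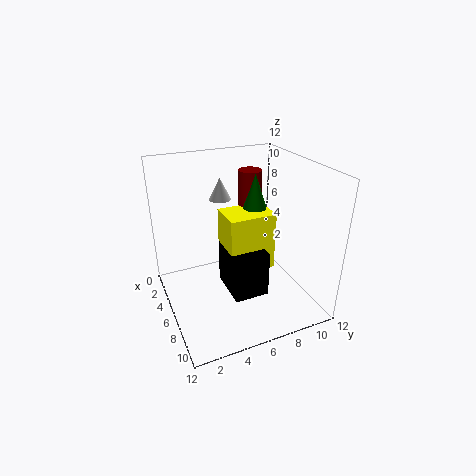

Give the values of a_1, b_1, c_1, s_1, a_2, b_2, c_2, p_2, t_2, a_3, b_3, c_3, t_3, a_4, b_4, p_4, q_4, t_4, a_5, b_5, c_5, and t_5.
a_1 = 5; b_1 = 8; c_1 = 8; s_1 = 1; a_2 = 4; b_2 = 5; c_2 = 1; p_2 = 4; t_2 = 4; a_3 = 4; b_3 = 8; c_3 = 7; t_3 = 4; a_4 = 4; b_4 = 5; p_4 = 3; q_4 = 4; t_4 = 5; a_5 = 2; b_5 = 6; c_5 = 8; t_5 = 2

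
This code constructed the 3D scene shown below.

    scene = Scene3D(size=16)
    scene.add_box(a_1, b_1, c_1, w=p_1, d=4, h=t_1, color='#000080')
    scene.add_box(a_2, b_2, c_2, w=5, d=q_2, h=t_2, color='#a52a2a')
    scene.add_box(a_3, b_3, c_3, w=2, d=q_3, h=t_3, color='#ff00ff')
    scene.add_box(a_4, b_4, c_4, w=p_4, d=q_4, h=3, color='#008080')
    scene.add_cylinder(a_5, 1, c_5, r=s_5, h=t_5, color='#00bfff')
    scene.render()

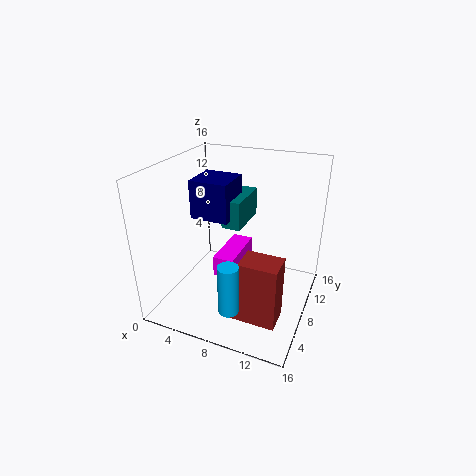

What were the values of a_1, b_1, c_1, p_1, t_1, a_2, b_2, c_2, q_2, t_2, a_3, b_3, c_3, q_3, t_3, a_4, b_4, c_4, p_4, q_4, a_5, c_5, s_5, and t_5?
a_1 = 4; b_1 = 5; c_1 = 11; p_1 = 4; t_1 = 4; a_2 = 9; b_2 = 3; c_2 = 1; q_2 = 3; t_2 = 7; a_3 = 8; b_3 = 2; c_3 = 7; q_3 = 5; t_3 = 2; a_4 = 7; b_4 = 6; c_4 = 10; p_4 = 2; q_4 = 5; a_5 = 10; c_5 = 4; s_5 = 1; t_5 = 5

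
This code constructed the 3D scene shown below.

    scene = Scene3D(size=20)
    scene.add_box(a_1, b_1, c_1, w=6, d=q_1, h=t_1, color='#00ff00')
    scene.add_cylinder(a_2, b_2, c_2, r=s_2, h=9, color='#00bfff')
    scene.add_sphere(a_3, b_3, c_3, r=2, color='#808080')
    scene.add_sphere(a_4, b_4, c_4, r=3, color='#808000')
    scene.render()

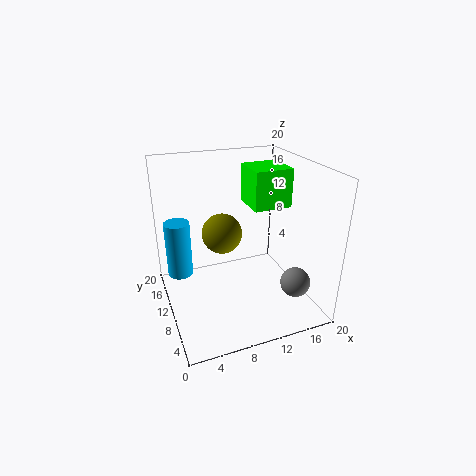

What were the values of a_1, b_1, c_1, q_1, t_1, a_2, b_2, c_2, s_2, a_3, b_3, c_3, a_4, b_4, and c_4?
a_1 = 14; b_1 = 13; c_1 = 12; q_1 = 6; t_1 = 6; a_2 = 3; b_2 = 18; c_2 = 1; s_2 = 2; a_3 = 16; b_3 = 4; c_3 = 5; a_4 = 9; b_4 = 14; c_4 = 9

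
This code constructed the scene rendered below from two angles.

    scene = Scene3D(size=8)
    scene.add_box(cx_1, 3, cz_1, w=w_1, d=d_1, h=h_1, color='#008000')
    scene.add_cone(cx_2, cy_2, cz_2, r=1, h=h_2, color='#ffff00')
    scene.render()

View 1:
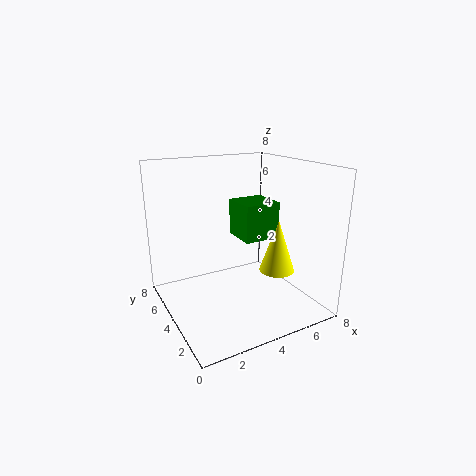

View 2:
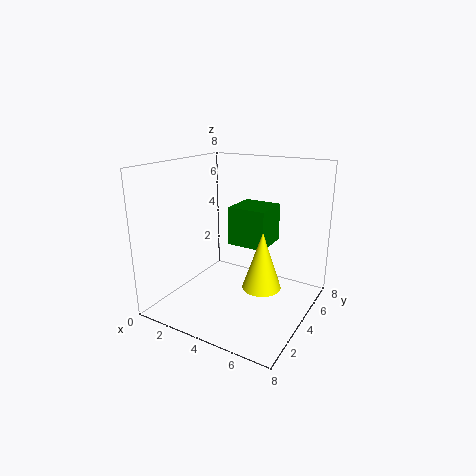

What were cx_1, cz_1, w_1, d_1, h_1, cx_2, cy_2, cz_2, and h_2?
cx_1 = 4; cz_1 = 4; w_1 = 2; d_1 = 2; h_1 = 2; cx_2 = 6; cy_2 = 3; cz_2 = 2; h_2 = 3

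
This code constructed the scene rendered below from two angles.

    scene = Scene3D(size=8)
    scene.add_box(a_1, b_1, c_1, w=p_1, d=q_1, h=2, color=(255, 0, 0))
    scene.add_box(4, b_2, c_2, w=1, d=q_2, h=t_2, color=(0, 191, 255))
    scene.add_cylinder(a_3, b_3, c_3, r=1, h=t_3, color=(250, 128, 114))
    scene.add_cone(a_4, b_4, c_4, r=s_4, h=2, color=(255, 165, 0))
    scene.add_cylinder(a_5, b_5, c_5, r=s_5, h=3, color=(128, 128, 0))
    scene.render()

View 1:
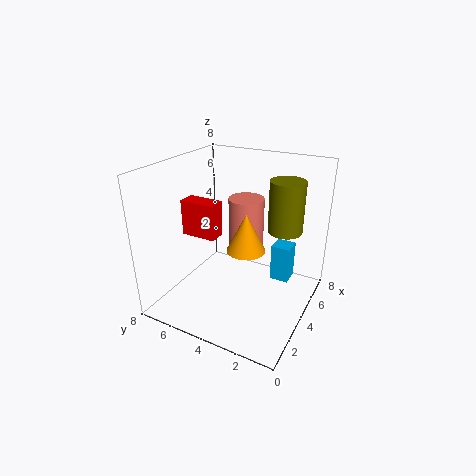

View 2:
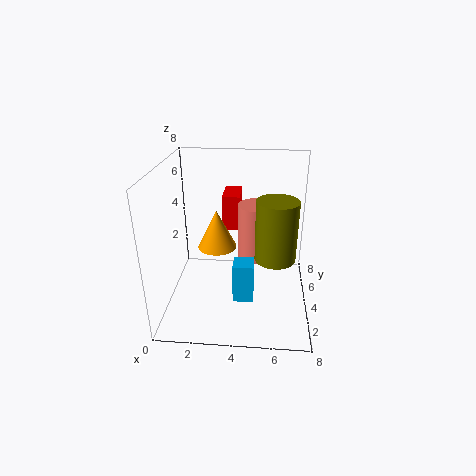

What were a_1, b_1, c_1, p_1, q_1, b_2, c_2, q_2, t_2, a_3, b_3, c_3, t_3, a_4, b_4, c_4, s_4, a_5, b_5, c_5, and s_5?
a_1 = 3
b_1 = 5
c_1 = 4
p_1 = 1
q_1 = 2
b_2 = 1
c_2 = 2
q_2 = 1
t_2 = 2
a_3 = 5
b_3 = 4
c_3 = 3
t_3 = 3
a_4 = 3
b_4 = 3
c_4 = 4
s_4 = 1
a_5 = 6
b_5 = 2
c_5 = 4
s_5 = 1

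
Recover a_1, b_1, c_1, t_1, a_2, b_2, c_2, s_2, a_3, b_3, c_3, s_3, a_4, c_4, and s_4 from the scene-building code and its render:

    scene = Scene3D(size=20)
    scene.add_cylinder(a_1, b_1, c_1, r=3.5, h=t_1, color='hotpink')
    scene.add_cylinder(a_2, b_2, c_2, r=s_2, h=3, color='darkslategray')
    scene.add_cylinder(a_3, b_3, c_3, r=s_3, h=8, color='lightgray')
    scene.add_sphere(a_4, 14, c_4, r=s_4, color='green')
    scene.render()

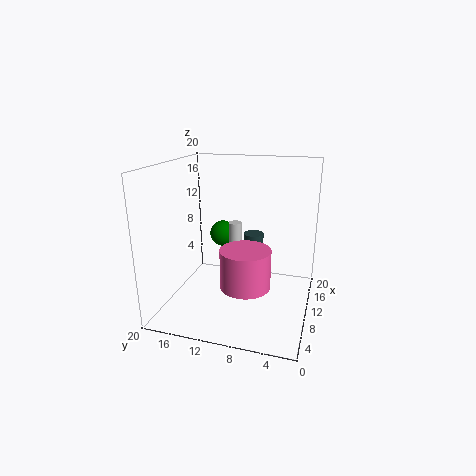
a_1 = 8.5, b_1 = 8.5, c_1 = 3.5, t_1 = 5.5, a_2 = 15, b_2 = 9, c_2 = 6, s_2 = 1.5, a_3 = 13.5, b_3 = 11.5, c_3 = 3, s_3 = 1, a_4 = 15, c_4 = 8.5, s_4 = 2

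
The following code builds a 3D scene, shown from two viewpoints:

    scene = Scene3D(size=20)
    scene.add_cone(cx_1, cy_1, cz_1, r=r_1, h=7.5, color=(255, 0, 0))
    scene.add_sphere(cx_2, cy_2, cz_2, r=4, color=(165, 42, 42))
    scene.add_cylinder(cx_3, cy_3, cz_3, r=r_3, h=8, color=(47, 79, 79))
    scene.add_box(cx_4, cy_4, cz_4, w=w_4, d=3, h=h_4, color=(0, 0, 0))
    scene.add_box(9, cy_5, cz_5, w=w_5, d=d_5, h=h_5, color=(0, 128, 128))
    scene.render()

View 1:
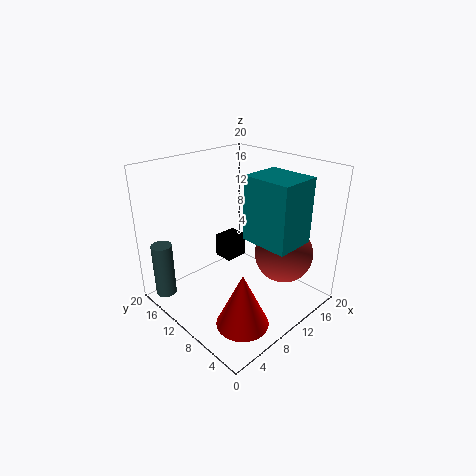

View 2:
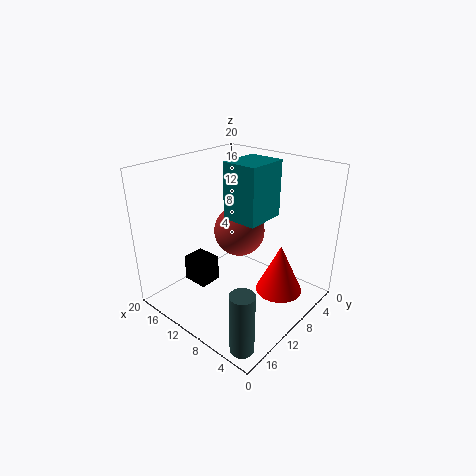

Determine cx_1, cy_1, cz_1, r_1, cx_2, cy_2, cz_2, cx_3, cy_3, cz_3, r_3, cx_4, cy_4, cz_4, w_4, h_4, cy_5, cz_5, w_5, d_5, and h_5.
cx_1 = 6
cy_1 = 5
cz_1 = 0.5
r_1 = 3.5
cx_2 = 14
cy_2 = 5
cz_2 = 8
cx_3 = 2.5
cy_3 = 18
cz_3 = 0.5
r_3 = 1.5
cx_4 = 11
cy_4 = 13
cz_4 = 4.5
w_4 = 3.5
h_4 = 3.5
cy_5 = 1.5
cz_5 = 11
w_5 = 5.5
d_5 = 6.5
h_5 = 8.5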